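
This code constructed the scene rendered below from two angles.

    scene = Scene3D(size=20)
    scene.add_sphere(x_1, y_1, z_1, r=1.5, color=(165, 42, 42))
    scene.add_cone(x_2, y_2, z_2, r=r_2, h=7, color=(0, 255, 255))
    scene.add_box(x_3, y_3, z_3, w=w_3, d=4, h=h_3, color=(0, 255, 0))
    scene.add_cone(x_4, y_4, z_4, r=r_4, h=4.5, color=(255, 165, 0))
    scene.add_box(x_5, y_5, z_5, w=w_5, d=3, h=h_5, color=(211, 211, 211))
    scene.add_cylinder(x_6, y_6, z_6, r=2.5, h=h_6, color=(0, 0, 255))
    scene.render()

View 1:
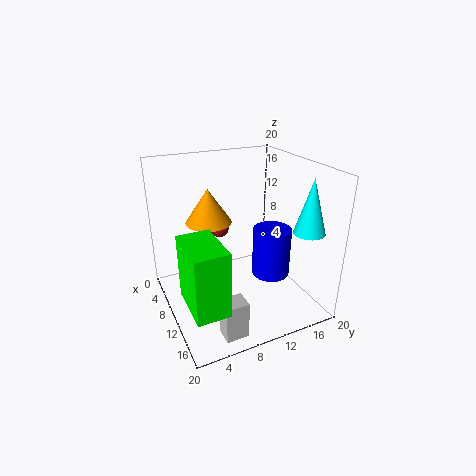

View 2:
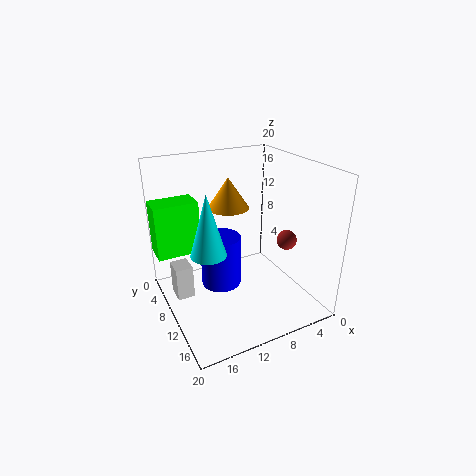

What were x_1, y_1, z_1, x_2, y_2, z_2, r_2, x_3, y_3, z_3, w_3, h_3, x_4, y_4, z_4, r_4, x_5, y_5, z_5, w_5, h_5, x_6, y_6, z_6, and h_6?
x_1 = 2, y_1 = 10.5, z_1 = 8, x_2 = 17, y_2 = 16.5, z_2 = 12.5, r_2 = 2, x_3 = 13.5, y_3 = 0.5, z_3 = 6, w_3 = 6.5, h_3 = 8, x_4 = 9.5, y_4 = 6, z_4 = 13, r_4 = 3, x_5 = 16, y_5 = 4.5, z_5 = 0.5, w_5 = 2.5, h_5 = 5, x_6 = 14, y_6 = 13, z_6 = 6, h_6 = 6.5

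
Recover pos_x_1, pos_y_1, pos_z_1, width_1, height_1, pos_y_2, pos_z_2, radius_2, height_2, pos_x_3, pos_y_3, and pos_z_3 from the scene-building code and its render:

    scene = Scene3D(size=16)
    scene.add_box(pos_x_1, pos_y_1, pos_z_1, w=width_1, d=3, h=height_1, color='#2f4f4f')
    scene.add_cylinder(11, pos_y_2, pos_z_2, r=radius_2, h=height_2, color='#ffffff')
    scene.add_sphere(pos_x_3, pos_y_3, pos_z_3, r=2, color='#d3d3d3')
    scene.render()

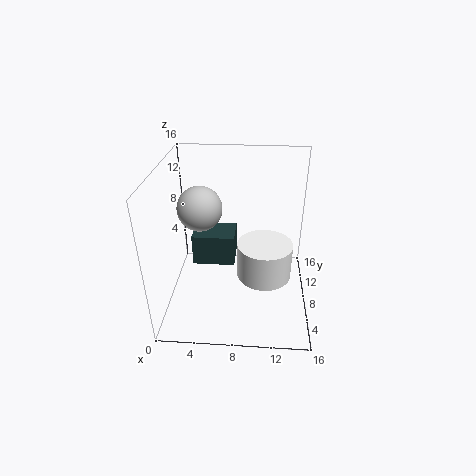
pos_x_1 = 4; pos_y_1 = 3; pos_z_1 = 8; width_1 = 4; height_1 = 3; pos_y_2 = 7; pos_z_2 = 4; radius_2 = 3; height_2 = 4; pos_x_3 = 5; pos_y_3 = 3; pos_z_3 = 14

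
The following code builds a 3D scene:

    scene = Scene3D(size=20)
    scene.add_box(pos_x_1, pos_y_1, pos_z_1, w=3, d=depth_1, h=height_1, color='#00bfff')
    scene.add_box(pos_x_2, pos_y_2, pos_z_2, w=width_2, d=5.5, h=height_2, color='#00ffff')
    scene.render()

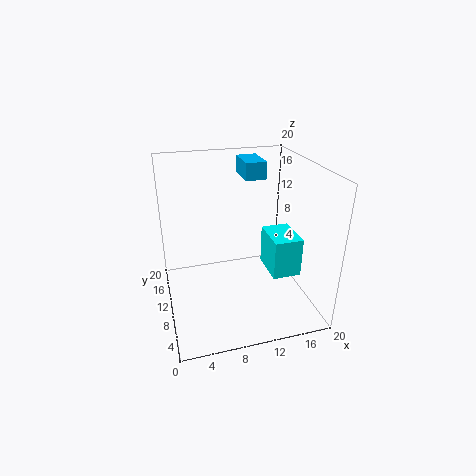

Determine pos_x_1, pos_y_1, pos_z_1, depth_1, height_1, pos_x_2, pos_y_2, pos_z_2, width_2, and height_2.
pos_x_1 = 12, pos_y_1 = 13, pos_z_1 = 17, depth_1 = 5, height_1 = 2.5, pos_x_2 = 14, pos_y_2 = 6, pos_z_2 = 5, width_2 = 4, height_2 = 5.5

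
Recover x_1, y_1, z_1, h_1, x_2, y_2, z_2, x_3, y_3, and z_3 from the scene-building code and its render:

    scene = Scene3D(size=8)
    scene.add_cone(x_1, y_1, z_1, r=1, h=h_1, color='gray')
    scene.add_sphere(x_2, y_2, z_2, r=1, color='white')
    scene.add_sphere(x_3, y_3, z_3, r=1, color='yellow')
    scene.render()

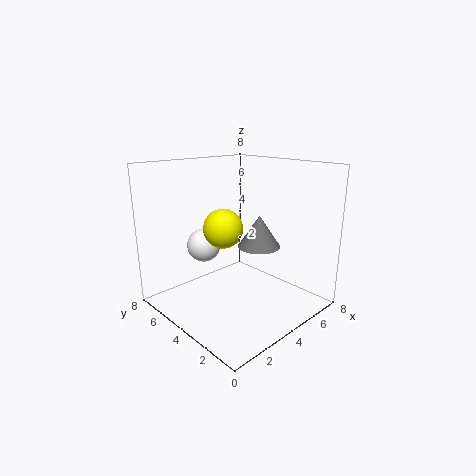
x_1 = 3
y_1 = 1.5
z_1 = 4.5
h_1 = 1.5
x_2 = 3.5
y_2 = 6.5
z_2 = 3
x_3 = 2.5
y_3 = 3.5
z_3 = 5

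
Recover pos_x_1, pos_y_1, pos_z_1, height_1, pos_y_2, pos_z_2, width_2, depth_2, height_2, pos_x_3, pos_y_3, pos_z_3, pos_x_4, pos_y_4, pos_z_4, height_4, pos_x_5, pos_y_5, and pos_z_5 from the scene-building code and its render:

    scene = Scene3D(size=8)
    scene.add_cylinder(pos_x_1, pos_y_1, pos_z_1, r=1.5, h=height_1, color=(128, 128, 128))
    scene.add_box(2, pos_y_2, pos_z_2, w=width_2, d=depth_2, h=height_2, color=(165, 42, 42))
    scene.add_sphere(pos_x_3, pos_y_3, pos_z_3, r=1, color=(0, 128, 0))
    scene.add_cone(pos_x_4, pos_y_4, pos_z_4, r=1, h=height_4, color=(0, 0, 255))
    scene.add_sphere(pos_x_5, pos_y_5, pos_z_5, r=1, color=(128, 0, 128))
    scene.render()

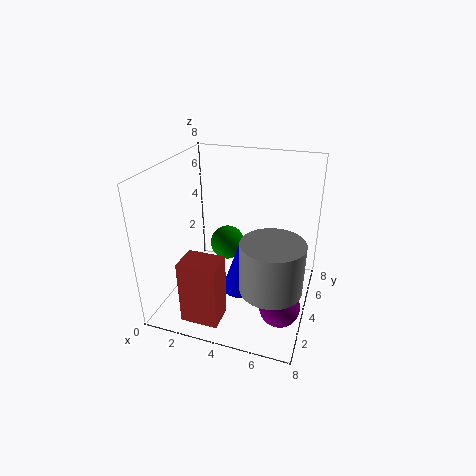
pos_x_1 = 6.5; pos_y_1 = 1.5; pos_z_1 = 3; height_1 = 2.5; pos_y_2 = 0.5; pos_z_2 = 0.5; width_2 = 2; depth_2 = 1.5; height_2 = 3.5; pos_x_3 = 3; pos_y_3 = 5; pos_z_3 = 3; pos_x_4 = 4.5; pos_y_4 = 3; pos_z_4 = 1.5; height_4 = 3; pos_x_5 = 7; pos_y_5 = 1.5; pos_z_5 = 2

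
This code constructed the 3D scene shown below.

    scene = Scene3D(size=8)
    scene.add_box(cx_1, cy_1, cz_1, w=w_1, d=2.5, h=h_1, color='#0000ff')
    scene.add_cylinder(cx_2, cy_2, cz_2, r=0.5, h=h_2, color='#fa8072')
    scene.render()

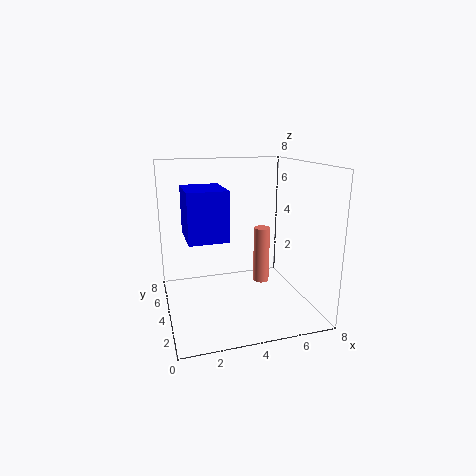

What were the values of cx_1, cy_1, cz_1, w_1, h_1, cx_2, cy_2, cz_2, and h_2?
cx_1 = 1
cy_1 = 2
cz_1 = 4.5
w_1 = 2
h_1 = 2.5
cx_2 = 6
cy_2 = 5.5
cz_2 = 0.5
h_2 = 3.5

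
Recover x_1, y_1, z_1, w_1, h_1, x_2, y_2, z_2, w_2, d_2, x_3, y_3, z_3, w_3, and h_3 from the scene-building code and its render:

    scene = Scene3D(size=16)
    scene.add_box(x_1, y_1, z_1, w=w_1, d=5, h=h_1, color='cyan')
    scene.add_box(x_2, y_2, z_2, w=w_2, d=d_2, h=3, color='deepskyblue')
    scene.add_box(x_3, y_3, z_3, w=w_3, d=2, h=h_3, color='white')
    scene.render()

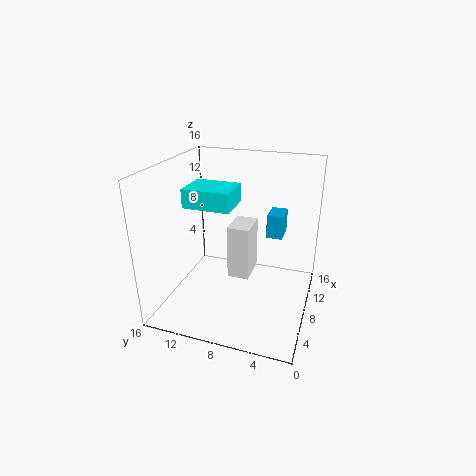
x_1 = 5; y_1 = 8; z_1 = 12; w_1 = 4; h_1 = 2; x_2 = 13; y_2 = 4; z_2 = 6; w_2 = 3; d_2 = 2; x_3 = 2; y_3 = 5; z_3 = 7; w_3 = 3; h_3 = 5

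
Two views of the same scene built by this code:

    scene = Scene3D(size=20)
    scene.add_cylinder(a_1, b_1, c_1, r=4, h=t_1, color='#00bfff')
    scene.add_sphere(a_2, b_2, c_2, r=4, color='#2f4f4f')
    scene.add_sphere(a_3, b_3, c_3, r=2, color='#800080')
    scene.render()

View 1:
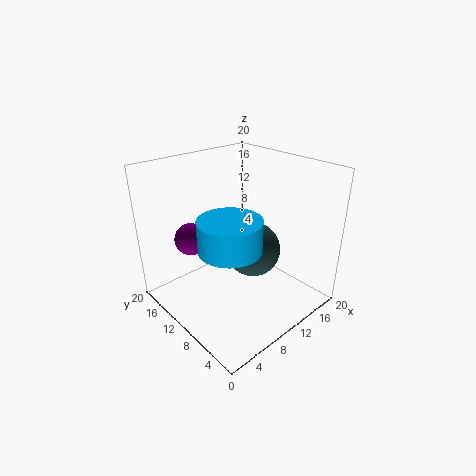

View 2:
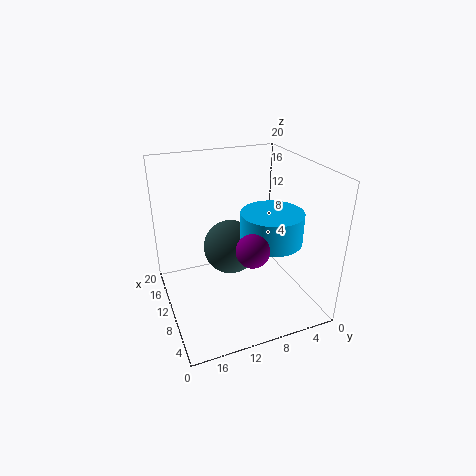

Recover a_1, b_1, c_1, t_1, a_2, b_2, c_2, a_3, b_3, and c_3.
a_1 = 6
b_1 = 7
c_1 = 11
t_1 = 4
a_2 = 13
b_2 = 10
c_2 = 7
a_3 = 3
b_3 = 11
c_3 = 12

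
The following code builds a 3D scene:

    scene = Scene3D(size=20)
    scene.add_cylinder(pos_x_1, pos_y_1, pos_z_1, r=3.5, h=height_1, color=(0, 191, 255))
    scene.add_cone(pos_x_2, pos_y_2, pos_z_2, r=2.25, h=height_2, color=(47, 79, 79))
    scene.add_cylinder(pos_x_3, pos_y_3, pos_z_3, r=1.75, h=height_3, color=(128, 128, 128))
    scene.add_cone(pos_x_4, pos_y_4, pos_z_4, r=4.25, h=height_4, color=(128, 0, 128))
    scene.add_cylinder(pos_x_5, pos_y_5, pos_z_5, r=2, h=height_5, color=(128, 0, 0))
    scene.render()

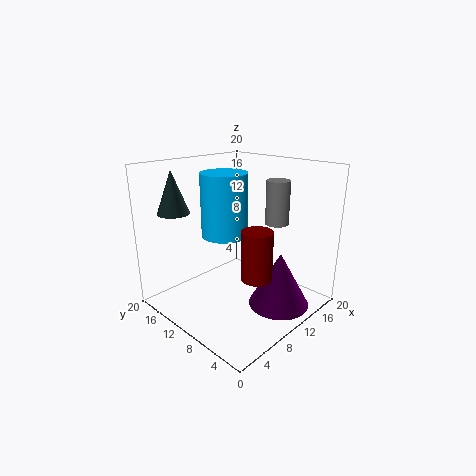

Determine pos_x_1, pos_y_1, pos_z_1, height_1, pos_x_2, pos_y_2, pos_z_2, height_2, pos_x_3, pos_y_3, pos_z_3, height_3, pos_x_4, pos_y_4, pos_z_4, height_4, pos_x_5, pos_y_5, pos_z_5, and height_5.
pos_x_1 = 11.75
pos_y_1 = 14.5
pos_z_1 = 8.75
height_1 = 9.5
pos_x_2 = 4.5
pos_y_2 = 17
pos_z_2 = 13.25
height_2 = 6
pos_x_3 = 16.75
pos_y_3 = 8.5
pos_z_3 = 10.75
height_3 = 6.5
pos_x_4 = 13
pos_y_4 = 4.75
pos_z_4 = 0.5
height_4 = 7.75
pos_x_5 = 8.25
pos_y_5 = 5
pos_z_5 = 6.25
height_5 = 6.5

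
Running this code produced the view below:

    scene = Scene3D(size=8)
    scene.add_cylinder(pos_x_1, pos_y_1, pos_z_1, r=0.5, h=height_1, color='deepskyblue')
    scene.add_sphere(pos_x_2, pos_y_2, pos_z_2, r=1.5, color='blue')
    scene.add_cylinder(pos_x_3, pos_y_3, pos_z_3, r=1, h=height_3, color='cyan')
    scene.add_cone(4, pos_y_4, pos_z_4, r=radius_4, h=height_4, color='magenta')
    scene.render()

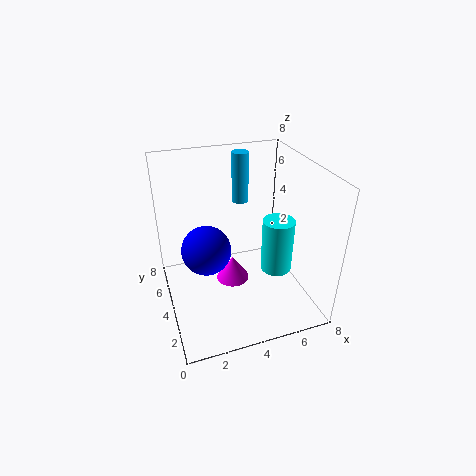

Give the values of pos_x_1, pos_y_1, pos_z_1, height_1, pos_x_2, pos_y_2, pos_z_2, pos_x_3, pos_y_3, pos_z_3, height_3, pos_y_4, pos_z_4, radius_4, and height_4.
pos_x_1 = 5, pos_y_1 = 6.5, pos_z_1 = 5, height_1 = 3, pos_x_2 = 2.5, pos_y_2 = 5.5, pos_z_2 = 2.5, pos_x_3 = 7, pos_y_3 = 5, pos_z_3 = 0.5, height_3 = 3.5, pos_y_4 = 5, pos_z_4 = 0.5, radius_4 = 1, height_4 = 1.5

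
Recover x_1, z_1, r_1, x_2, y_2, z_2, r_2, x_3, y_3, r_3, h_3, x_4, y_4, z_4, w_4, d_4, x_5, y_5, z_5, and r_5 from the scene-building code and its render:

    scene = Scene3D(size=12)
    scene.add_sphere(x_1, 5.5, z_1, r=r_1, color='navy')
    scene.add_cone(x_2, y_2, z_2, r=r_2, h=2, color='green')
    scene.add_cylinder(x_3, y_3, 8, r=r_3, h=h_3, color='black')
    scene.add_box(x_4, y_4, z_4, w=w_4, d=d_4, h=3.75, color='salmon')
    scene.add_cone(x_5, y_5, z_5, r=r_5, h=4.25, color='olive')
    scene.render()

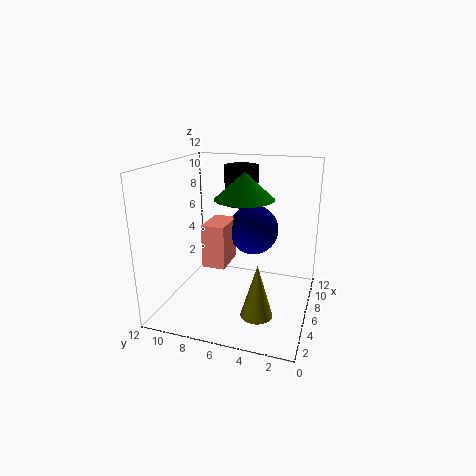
x_1 = 9; z_1 = 5.75; r_1 = 2.25; x_2 = 4.5; y_2 = 5; z_2 = 9.75; r_2 = 2.25; x_3 = 9.25; y_3 = 6.75; r_3 = 1.5; h_3 = 3.5; x_4 = 5.25; y_4 = 7; z_4 = 3.25; w_4 = 3.25; d_4 = 2; x_5 = 3; y_5 = 3.5; z_5 = 1; r_5 = 1.25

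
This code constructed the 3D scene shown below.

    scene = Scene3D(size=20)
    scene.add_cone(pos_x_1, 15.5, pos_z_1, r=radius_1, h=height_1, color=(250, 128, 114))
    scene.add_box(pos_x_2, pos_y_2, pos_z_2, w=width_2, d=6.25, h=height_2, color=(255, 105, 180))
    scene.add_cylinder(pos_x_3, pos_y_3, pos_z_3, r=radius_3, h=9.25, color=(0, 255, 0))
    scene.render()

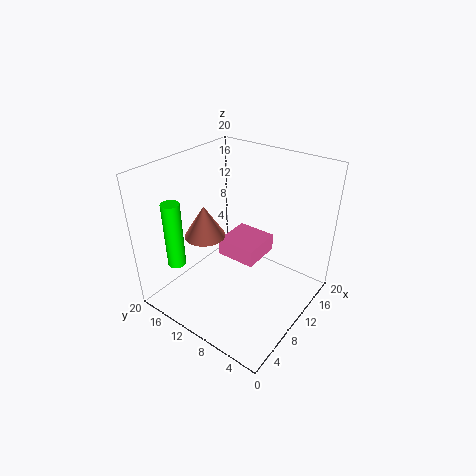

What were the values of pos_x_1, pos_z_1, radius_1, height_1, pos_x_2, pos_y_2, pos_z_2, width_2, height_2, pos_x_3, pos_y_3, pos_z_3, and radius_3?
pos_x_1 = 9.25; pos_z_1 = 8.75; radius_1 = 3; height_1 = 4.75; pos_x_2 = 12.25; pos_y_2 = 9.25; pos_z_2 = 3.75; width_2 = 6.25; height_2 = 2.75; pos_x_3 = 4; pos_y_3 = 16.25; pos_z_3 = 6.5; radius_3 = 1.25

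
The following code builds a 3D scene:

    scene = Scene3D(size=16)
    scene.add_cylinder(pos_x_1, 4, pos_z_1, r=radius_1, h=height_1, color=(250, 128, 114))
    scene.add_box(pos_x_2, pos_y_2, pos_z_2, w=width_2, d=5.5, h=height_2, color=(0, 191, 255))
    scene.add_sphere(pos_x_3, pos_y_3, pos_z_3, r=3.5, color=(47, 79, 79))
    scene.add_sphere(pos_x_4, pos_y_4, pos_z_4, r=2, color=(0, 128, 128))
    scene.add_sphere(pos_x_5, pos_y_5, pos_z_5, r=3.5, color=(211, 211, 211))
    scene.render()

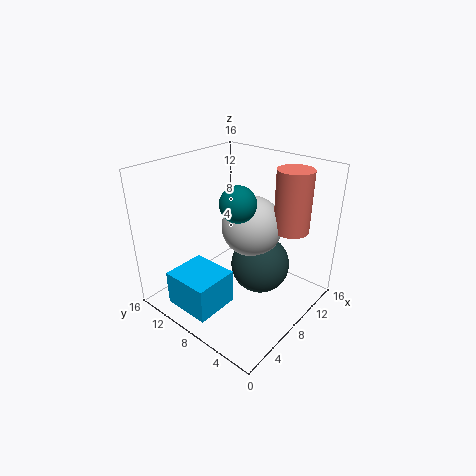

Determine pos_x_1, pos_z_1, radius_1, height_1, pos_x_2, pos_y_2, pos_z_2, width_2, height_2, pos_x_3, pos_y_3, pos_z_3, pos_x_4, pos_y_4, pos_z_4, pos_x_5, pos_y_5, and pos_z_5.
pos_x_1 = 12.5; pos_z_1 = 8.5; radius_1 = 2; height_1 = 7; pos_x_2 = 1.5; pos_y_2 = 7.5; pos_z_2 = 0.5; width_2 = 5; height_2 = 4; pos_x_3 = 11; pos_y_3 = 7; pos_z_3 = 3.5; pos_x_4 = 8; pos_y_4 = 8; pos_z_4 = 12; pos_x_5 = 10.5; pos_y_5 = 8; pos_z_5 = 8.5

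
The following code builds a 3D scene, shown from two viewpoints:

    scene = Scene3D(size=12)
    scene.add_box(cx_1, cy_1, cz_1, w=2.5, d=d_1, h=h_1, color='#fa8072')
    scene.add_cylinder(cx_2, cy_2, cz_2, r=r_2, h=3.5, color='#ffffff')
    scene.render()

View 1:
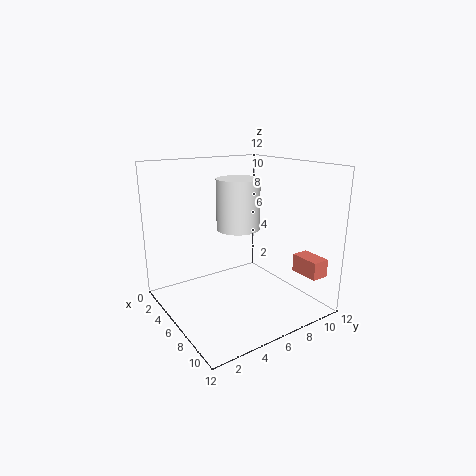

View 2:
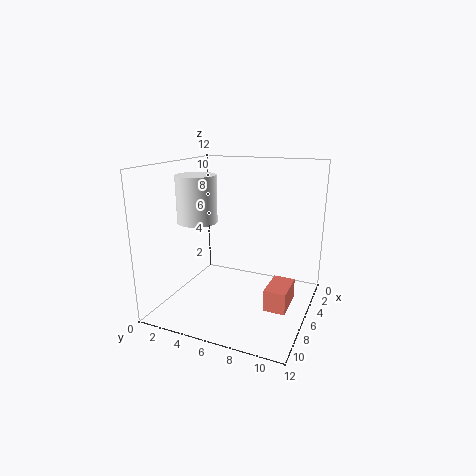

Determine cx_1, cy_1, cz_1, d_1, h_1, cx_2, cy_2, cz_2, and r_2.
cx_1 = 8.5
cy_1 = 10
cz_1 = 3
d_1 = 1.5
h_1 = 1.5
cx_2 = 9
cy_2 = 4
cz_2 = 8
r_2 = 1.5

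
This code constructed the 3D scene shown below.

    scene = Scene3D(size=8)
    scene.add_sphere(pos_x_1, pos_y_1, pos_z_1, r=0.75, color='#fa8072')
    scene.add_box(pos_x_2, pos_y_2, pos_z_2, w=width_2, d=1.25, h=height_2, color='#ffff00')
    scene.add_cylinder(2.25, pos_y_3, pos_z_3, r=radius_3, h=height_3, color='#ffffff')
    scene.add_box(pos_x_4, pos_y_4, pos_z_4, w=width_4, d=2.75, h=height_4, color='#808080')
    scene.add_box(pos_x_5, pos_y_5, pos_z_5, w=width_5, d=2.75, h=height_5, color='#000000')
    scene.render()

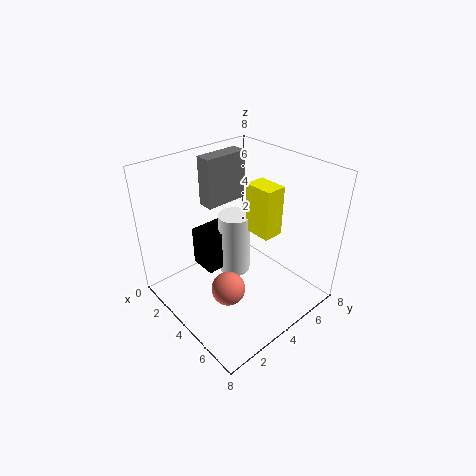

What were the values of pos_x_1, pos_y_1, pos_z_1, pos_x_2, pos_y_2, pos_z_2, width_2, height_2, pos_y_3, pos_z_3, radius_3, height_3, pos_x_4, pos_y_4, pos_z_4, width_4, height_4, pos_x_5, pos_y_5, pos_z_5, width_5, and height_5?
pos_x_1 = 6.75
pos_y_1 = 1
pos_z_1 = 4
pos_x_2 = 3
pos_y_2 = 5.5
pos_z_2 = 3.5
width_2 = 1.75
height_2 = 3
pos_y_3 = 5.25
pos_z_3 = 0.25
radius_3 = 1
height_3 = 4
pos_x_4 = 0.5
pos_y_4 = 4
pos_z_4 = 4.75
width_4 = 1
height_4 = 3
pos_x_5 = 0.5
pos_y_5 = 3.25
pos_z_5 = 0.75
width_5 = 1.75
height_5 = 2.5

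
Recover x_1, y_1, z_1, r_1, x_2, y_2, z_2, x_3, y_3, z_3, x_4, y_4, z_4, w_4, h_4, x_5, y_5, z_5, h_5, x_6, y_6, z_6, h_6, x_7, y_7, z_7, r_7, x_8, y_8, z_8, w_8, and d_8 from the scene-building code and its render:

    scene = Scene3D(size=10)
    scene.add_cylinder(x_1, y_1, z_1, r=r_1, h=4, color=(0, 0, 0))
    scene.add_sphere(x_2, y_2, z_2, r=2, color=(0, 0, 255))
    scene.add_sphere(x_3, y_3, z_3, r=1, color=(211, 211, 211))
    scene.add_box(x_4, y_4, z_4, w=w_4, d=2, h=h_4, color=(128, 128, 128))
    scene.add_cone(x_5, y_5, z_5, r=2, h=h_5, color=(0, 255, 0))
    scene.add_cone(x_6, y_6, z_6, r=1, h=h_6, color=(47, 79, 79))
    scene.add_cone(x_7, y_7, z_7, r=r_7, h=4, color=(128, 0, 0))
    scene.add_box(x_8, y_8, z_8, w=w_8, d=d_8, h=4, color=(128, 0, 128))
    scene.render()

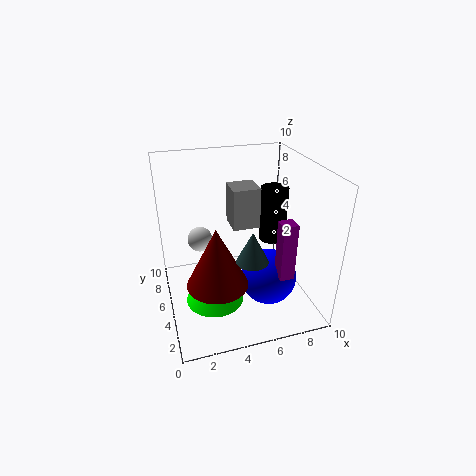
x_1 = 8, y_1 = 6, z_1 = 4, r_1 = 1, x_2 = 7, y_2 = 4, z_2 = 2, x_3 = 3, y_3 = 9, z_3 = 3, x_4 = 5, y_4 = 6, z_4 = 5, w_4 = 2, h_4 = 3, x_5 = 3, y_5 = 4, z_5 = 1, h_5 = 2, x_6 = 5, y_6 = 2, z_6 = 5, h_6 = 2, x_7 = 3, y_7 = 3, z_7 = 3, r_7 = 2, x_8 = 7, y_8 = 2, z_8 = 3, w_8 = 1, d_8 = 1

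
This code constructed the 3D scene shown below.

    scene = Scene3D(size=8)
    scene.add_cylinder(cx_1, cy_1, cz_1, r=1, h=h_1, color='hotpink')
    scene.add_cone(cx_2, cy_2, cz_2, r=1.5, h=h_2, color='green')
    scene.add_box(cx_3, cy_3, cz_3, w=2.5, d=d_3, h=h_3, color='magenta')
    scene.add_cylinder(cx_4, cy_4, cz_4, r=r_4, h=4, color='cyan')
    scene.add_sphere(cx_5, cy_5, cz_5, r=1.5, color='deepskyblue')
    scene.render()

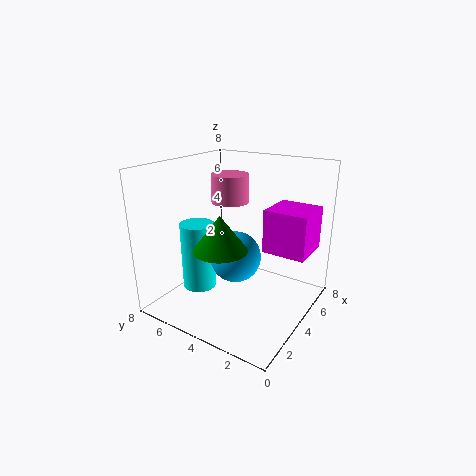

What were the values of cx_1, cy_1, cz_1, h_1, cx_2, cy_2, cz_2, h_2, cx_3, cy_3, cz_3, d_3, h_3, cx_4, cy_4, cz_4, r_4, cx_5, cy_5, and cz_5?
cx_1 = 4
cy_1 = 4.5
cz_1 = 6
h_1 = 1.5
cx_2 = 3
cy_2 = 4.5
cz_2 = 3.5
h_2 = 2
cx_3 = 5
cy_3 = 0.5
cz_3 = 3
d_3 = 2.5
h_3 = 2.5
cx_4 = 3.5
cy_4 = 6.5
cz_4 = 0.5
r_4 = 1
cx_5 = 4.5
cy_5 = 4.5
cz_5 = 2.5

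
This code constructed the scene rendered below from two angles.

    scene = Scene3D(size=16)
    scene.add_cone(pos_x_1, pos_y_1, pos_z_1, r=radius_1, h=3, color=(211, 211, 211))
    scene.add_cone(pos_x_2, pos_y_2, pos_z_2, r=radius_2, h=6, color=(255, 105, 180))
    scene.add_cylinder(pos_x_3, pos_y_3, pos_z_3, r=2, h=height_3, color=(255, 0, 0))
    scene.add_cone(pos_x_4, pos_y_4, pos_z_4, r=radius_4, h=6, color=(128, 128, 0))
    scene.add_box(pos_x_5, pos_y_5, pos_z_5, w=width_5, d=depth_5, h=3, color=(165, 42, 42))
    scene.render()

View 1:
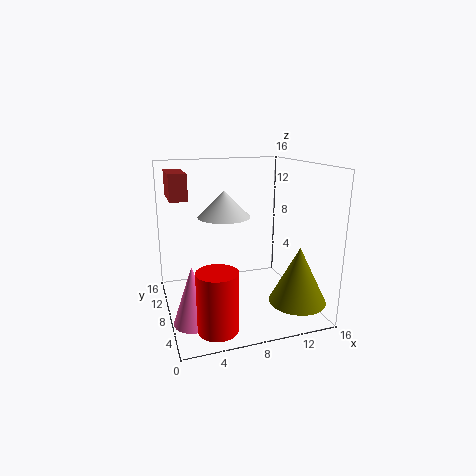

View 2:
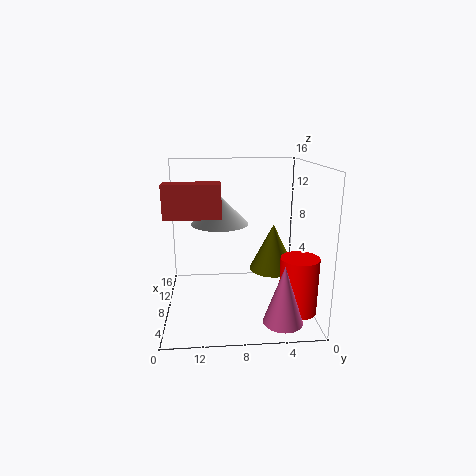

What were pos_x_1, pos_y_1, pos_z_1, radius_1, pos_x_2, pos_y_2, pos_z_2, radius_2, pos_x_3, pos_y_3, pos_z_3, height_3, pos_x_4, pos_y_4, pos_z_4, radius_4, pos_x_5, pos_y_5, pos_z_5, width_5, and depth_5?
pos_x_1 = 7; pos_y_1 = 10; pos_z_1 = 10; radius_1 = 3; pos_x_2 = 2; pos_y_2 = 4; pos_z_2 = 1; radius_2 = 2; pos_x_3 = 4; pos_y_3 = 2; pos_z_3 = 1; height_3 = 6; pos_x_4 = 13; pos_y_4 = 3; pos_z_4 = 2; radius_4 = 3; pos_x_5 = 1; pos_y_5 = 10; pos_z_5 = 12; width_5 = 2; depth_5 = 5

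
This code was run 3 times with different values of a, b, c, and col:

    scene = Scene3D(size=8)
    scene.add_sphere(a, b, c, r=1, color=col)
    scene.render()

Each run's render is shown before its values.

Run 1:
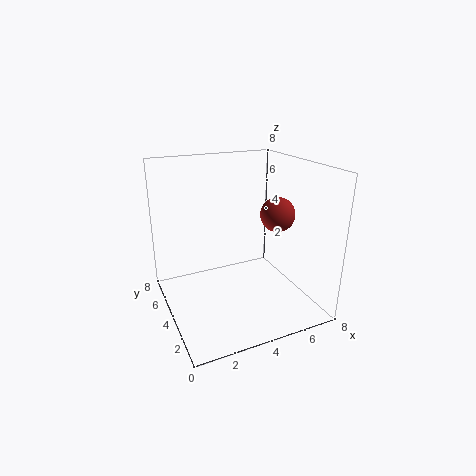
a = 6.5, b = 4, c = 5, col = 'brown'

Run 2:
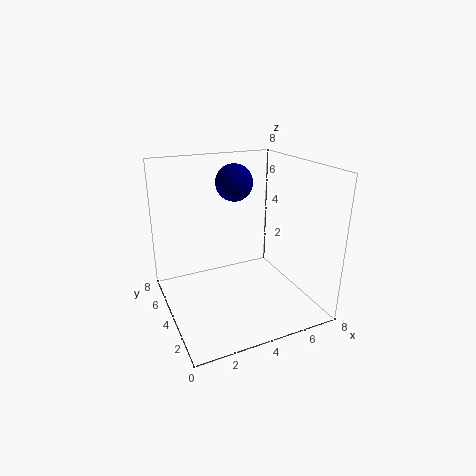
a = 4, b = 4.5, c = 7, col = 'navy'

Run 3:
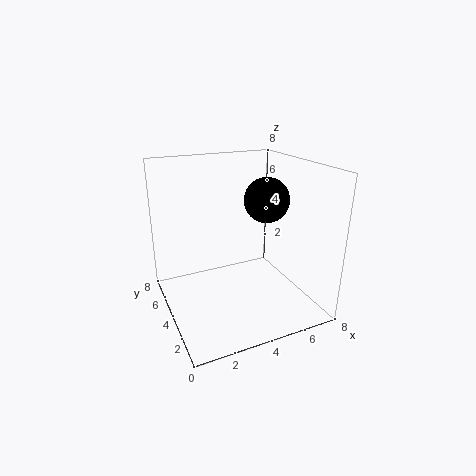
a = 4, b = 1, c = 7, col = 'black'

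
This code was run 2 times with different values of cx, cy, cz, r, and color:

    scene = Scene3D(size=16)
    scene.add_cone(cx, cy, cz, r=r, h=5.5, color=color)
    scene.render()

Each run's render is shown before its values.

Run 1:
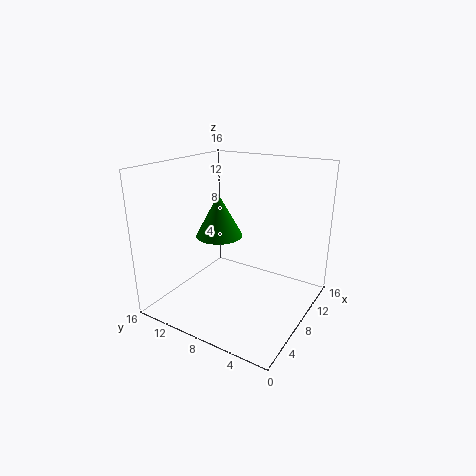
cx = 11.5; cy = 13; cz = 6; r = 3; color = 'green'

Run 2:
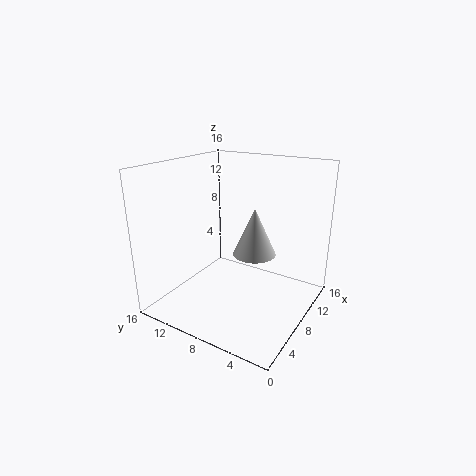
cx = 10; cy = 7; cz = 5.5; r = 2.5; color = 'lightgray'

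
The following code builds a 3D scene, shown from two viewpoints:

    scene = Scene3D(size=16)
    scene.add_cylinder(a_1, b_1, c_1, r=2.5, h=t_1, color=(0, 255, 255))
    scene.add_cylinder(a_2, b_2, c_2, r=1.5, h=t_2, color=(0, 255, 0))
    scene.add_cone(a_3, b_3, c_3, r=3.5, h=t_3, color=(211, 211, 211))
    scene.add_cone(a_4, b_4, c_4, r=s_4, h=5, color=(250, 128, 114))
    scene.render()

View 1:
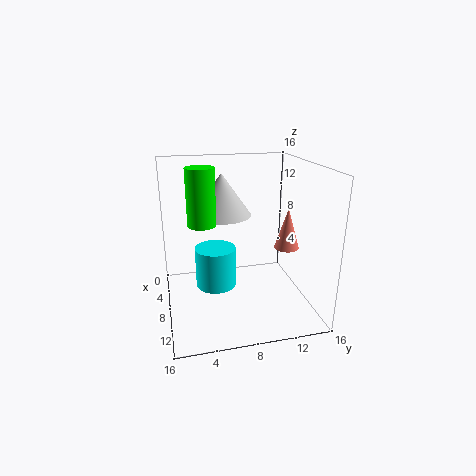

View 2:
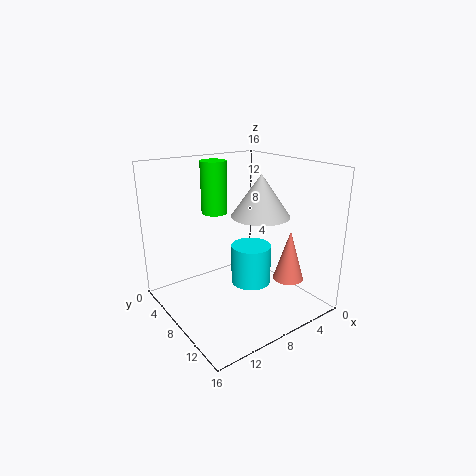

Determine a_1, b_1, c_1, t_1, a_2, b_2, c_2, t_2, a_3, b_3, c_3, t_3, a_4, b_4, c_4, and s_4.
a_1 = 4.5
b_1 = 6
c_1 = 0.5
t_1 = 5
a_2 = 8.5
b_2 = 4
c_2 = 10
t_2 = 6
a_3 = 4
b_3 = 7
c_3 = 9.5
t_3 = 5
a_4 = 6.5
b_4 = 14.5
c_4 = 5.5
s_4 = 1.5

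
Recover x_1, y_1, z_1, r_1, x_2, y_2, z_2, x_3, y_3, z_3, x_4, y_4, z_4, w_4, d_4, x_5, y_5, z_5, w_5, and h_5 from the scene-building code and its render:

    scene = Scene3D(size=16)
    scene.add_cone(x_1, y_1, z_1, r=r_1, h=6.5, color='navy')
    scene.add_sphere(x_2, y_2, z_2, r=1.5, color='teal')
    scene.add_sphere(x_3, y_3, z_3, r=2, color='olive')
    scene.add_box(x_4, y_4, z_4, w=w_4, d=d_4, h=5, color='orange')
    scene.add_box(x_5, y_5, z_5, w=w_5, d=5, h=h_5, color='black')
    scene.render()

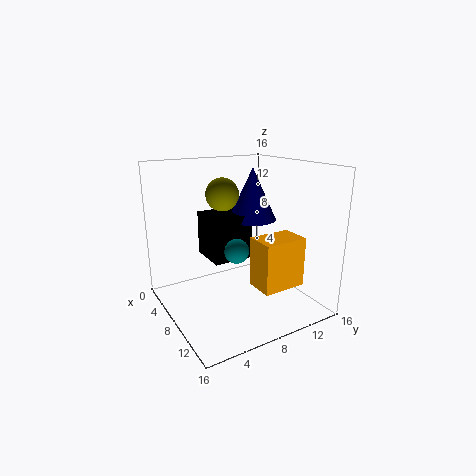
x_1 = 4
y_1 = 12.5
z_1 = 8.5
r_1 = 3
x_2 = 6
y_2 = 9
z_2 = 5.5
x_3 = 3.5
y_3 = 8.5
z_3 = 12
x_4 = 12
y_4 = 7
z_4 = 4.5
w_4 = 3
d_4 = 4.5
x_5 = 0.5
y_5 = 6.5
z_5 = 4
w_5 = 5
h_5 = 5.5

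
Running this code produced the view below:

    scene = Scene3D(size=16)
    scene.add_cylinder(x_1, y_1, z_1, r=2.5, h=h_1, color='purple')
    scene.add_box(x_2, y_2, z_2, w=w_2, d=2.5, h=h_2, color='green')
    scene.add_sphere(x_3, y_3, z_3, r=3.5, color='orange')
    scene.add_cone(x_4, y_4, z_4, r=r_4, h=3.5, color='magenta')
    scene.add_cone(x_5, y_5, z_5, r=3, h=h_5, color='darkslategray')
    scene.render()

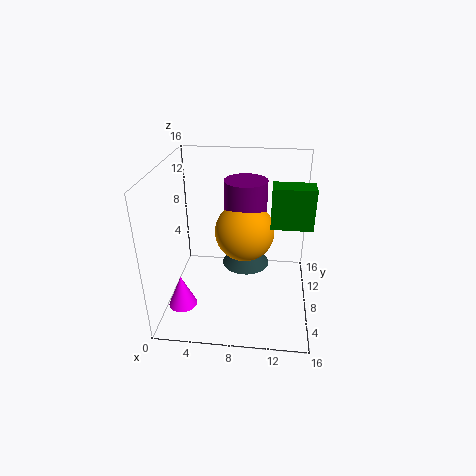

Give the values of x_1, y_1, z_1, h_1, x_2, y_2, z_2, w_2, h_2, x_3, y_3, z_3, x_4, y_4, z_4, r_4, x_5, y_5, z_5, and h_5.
x_1 = 8.5
y_1 = 11.5
z_1 = 6.5
h_1 = 7
x_2 = 11.5
y_2 = 7.5
z_2 = 9.5
w_2 = 4.5
h_2 = 4.5
x_3 = 8.5
y_3 = 10.5
z_3 = 7.5
x_4 = 2.5
y_4 = 3.5
z_4 = 2
r_4 = 1.5
x_5 = 8.5
y_5 = 12.5
z_5 = 2
h_5 = 3.5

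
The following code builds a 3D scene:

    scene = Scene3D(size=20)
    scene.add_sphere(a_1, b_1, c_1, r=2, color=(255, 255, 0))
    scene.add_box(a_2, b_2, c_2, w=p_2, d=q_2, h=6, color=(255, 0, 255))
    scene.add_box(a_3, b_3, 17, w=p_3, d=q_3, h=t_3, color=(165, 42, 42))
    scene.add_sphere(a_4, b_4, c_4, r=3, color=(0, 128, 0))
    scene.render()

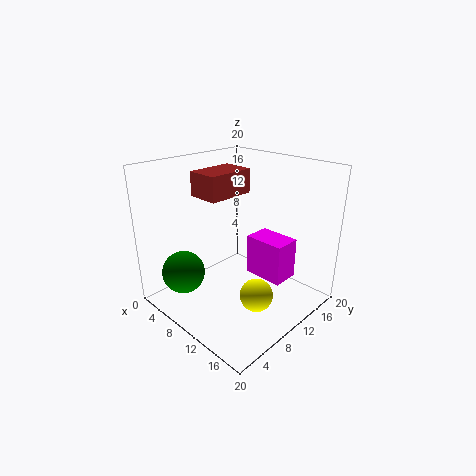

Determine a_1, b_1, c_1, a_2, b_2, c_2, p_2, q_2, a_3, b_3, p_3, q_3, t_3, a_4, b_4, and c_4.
a_1 = 17; b_1 = 6; c_1 = 6; a_2 = 9; b_2 = 13; c_2 = 3; p_2 = 6; q_2 = 4; a_3 = 8; b_3 = 4; p_3 = 4; q_3 = 6; t_3 = 3; a_4 = 5; b_4 = 4; c_4 = 5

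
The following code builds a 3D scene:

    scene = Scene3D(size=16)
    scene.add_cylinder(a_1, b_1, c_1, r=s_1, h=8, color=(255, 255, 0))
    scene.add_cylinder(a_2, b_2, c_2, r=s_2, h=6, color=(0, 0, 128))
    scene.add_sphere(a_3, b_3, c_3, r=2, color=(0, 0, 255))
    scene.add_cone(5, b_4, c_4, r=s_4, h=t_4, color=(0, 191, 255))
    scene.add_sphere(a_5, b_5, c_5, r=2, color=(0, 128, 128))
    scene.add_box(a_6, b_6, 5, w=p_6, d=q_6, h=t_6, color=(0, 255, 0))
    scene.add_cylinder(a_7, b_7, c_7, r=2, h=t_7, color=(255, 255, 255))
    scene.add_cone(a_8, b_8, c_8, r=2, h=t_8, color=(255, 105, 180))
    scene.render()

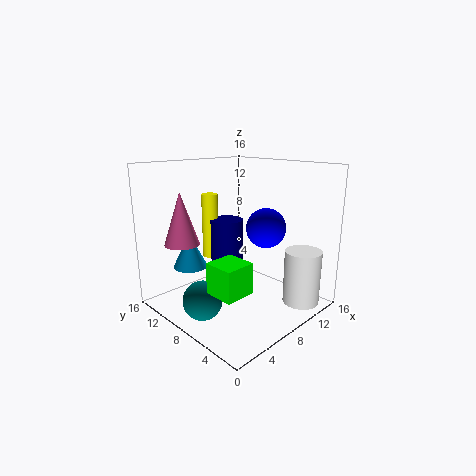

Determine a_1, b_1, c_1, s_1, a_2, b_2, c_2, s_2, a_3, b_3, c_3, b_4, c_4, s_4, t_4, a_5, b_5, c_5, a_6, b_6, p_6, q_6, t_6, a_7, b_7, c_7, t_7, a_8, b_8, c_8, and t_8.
a_1 = 9
b_1 = 14
c_1 = 4
s_1 = 1
a_2 = 10
b_2 = 12
c_2 = 3
s_2 = 2
a_3 = 8
b_3 = 4
c_3 = 10
b_4 = 13
c_4 = 4
s_4 = 2
t_4 = 4
a_5 = 2
b_5 = 7
c_5 = 3
a_6 = 1
b_6 = 2
p_6 = 3
q_6 = 3
t_6 = 3
a_7 = 12
b_7 = 2
c_7 = 1
t_7 = 6
a_8 = 4
b_8 = 13
c_8 = 7
t_8 = 6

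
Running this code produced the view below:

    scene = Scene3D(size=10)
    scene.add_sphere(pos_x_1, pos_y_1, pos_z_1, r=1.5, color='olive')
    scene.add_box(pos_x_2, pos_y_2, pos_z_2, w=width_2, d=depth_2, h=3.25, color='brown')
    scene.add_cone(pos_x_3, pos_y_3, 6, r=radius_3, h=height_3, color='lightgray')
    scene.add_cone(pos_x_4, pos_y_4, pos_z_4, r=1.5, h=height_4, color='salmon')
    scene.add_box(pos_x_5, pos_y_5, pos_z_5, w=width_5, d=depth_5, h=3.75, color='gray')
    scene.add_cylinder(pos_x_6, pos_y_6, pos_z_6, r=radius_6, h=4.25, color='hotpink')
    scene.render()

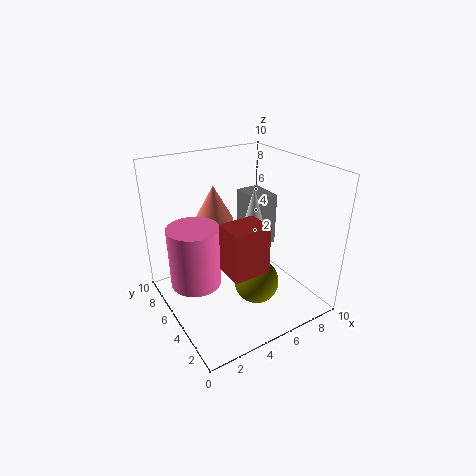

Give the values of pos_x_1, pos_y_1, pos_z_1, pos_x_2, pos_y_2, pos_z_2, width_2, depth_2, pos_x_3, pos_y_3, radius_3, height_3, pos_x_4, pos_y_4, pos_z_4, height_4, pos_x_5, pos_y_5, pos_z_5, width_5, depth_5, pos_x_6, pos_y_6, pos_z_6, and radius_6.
pos_x_1 = 5.25; pos_y_1 = 3; pos_z_1 = 2.5; pos_x_2 = 3; pos_y_2 = 2; pos_z_2 = 3.75; width_2 = 2.5; depth_2 = 2; pos_x_3 = 5.75; pos_y_3 = 4.25; radius_3 = 0.75; height_3 = 2.75; pos_x_4 = 5; pos_y_4 = 8.5; pos_z_4 = 5; height_4 = 2.75; pos_x_5 = 6.5; pos_y_5 = 5; pos_z_5 = 3.75; width_5 = 1.75; depth_5 = 2.5; pos_x_6 = 2; pos_y_6 = 5.75; pos_z_6 = 2; radius_6 = 1.75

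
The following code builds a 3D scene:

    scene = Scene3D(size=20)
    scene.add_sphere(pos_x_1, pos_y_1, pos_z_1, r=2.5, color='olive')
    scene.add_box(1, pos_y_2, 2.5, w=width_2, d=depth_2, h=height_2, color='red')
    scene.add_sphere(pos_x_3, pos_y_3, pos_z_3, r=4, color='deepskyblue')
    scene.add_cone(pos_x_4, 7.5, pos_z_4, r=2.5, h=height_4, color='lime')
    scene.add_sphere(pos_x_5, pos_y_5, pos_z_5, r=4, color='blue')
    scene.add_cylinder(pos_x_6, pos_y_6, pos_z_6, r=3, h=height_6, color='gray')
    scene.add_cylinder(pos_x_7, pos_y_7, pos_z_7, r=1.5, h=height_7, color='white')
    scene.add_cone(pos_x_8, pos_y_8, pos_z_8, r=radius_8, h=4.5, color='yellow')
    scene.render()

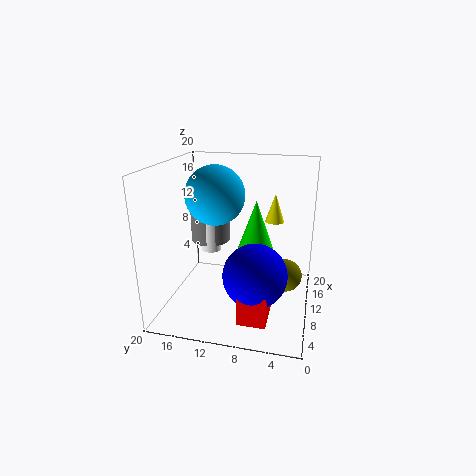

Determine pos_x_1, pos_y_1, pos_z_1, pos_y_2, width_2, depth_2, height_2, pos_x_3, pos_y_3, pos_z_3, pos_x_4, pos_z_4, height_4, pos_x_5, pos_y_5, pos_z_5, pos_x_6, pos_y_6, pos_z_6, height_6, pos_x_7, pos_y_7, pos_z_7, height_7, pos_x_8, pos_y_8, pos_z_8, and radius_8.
pos_x_1 = 14.5, pos_y_1 = 3.5, pos_z_1 = 2.5, pos_y_2 = 4.5, width_2 = 4.5, depth_2 = 3.5, height_2 = 4, pos_x_3 = 9.5, pos_y_3 = 13, pos_z_3 = 16, pos_x_4 = 10, pos_z_4 = 8.5, height_4 = 7, pos_x_5 = 4.5, pos_y_5 = 6.5, pos_z_5 = 7.5, pos_x_6 = 14.5, pos_y_6 = 15.5, pos_z_6 = 7.5, height_6 = 5, pos_x_7 = 13, pos_y_7 = 15, pos_z_7 = 6.5, height_7 = 5.5, pos_x_8 = 18, pos_y_8 = 6, pos_z_8 = 10, radius_8 = 1.5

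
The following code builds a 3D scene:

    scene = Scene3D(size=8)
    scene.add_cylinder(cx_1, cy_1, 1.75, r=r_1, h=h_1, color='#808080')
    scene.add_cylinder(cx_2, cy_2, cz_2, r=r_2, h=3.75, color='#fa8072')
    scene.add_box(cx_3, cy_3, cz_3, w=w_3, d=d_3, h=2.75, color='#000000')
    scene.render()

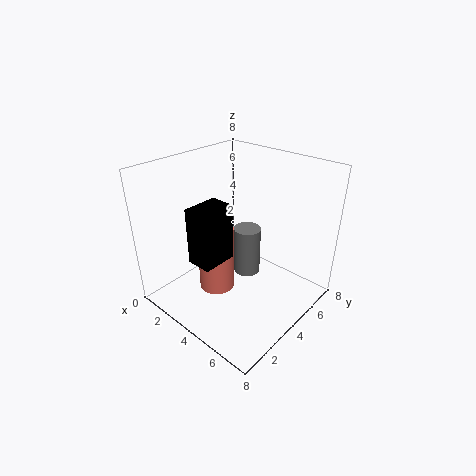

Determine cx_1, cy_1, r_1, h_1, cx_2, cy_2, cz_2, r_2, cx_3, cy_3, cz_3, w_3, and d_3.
cx_1 = 4.25
cy_1 = 4.5
r_1 = 0.75
h_1 = 2.75
cx_2 = 3.25
cy_2 = 3
cz_2 = 1
r_2 = 1
cx_3 = 4
cy_3 = 0.5
cz_3 = 4.25
w_3 = 1.25
d_3 = 1.75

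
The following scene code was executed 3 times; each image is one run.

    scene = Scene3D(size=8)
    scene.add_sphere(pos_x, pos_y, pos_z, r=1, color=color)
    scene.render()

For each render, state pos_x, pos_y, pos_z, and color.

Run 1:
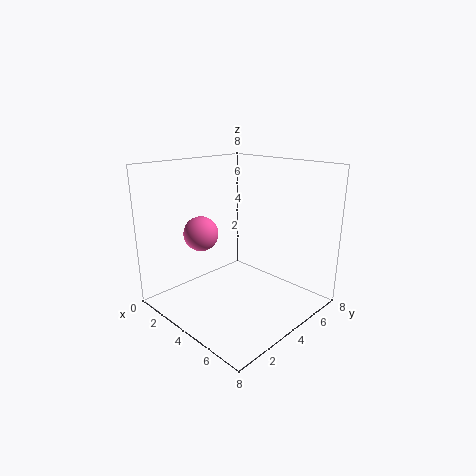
pos_x = 2; pos_y = 3; pos_z = 4; color = 'hotpink'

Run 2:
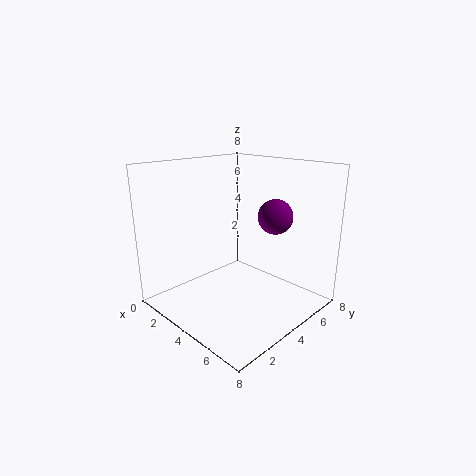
pos_x = 5; pos_y = 6; pos_z = 5; color = 'purple'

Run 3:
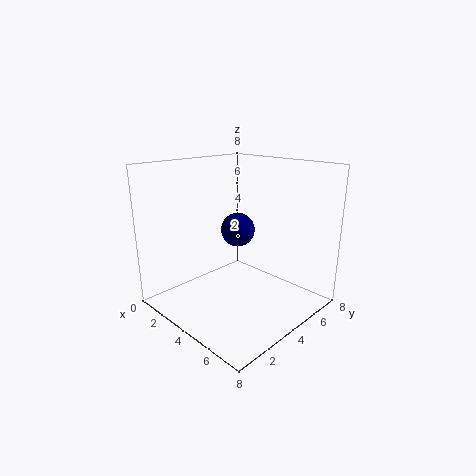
pos_x = 3; pos_y = 5; pos_z = 4; color = 'navy'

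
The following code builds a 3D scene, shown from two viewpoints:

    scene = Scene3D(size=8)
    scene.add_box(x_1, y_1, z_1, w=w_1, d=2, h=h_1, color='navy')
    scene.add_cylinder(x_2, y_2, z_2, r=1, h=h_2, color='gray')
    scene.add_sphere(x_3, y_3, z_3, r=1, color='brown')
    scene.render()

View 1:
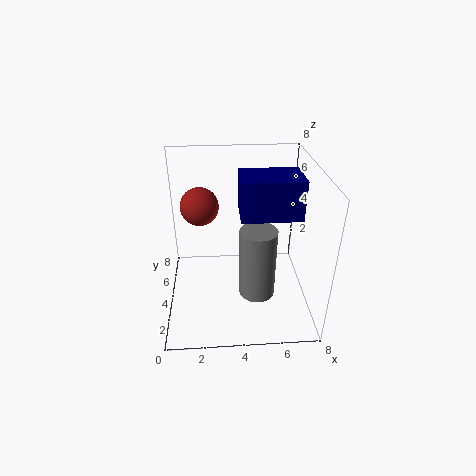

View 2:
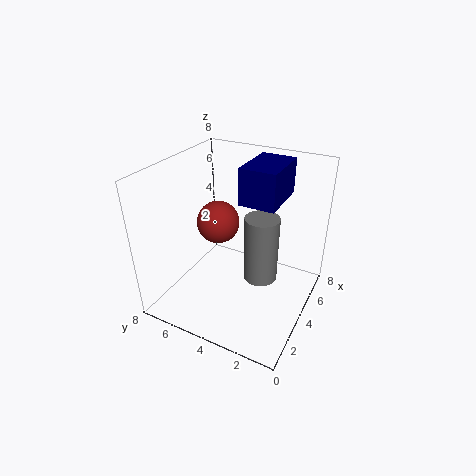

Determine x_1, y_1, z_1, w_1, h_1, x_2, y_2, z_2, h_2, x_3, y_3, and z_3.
x_1 = 4
y_1 = 2
z_1 = 6
w_1 = 3
h_1 = 2
x_2 = 5
y_2 = 3
z_2 = 1
h_2 = 4
x_3 = 2
y_3 = 4
z_3 = 6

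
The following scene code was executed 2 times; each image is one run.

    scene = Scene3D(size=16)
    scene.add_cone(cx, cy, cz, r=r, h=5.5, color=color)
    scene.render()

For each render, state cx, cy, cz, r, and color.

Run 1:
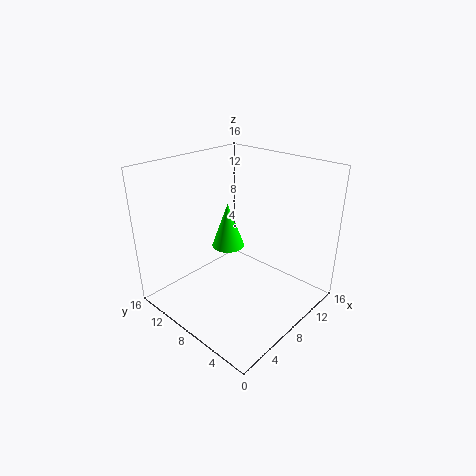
cx = 10
cy = 11.5
cz = 5
r = 2
color = 'lime'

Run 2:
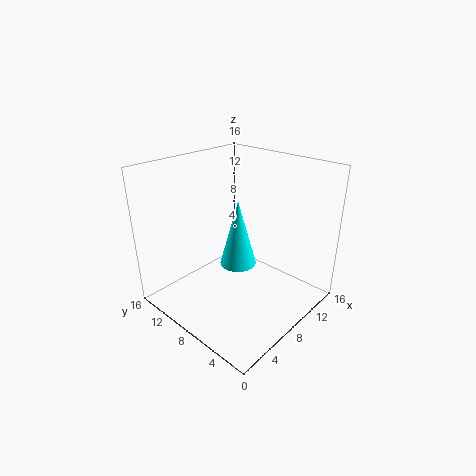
cx = 2
cy = 2.5
cz = 10
r = 1.5
color = 'cyan'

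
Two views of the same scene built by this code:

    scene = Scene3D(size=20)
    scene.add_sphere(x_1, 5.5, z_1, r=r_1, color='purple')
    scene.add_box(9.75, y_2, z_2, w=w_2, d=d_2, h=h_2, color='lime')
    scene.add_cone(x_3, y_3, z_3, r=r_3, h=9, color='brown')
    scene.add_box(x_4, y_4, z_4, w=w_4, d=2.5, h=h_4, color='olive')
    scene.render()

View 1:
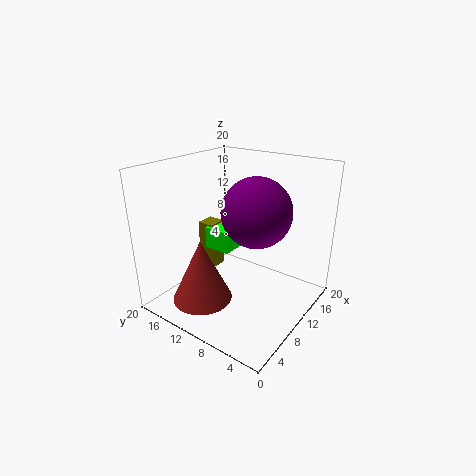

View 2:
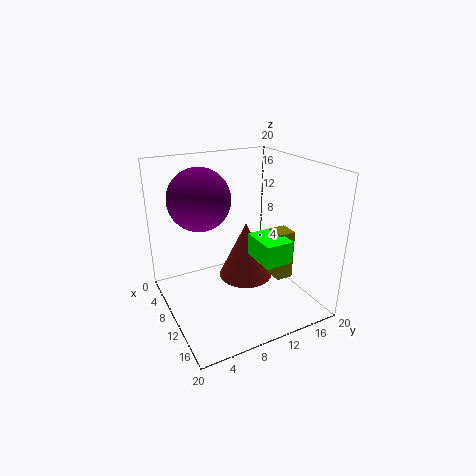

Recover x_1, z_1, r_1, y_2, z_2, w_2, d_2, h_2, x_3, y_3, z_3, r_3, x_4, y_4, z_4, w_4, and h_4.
x_1 = 7.5, z_1 = 15.5, r_1 = 4.25, y_2 = 11.75, z_2 = 7, w_2 = 5.25, d_2 = 4, h_2 = 3.25, x_3 = 6, y_3 = 13.5, z_3 = 1, r_3 = 4.25, x_4 = 10.25, y_4 = 15, z_4 = 3.25, w_4 = 2.75, h_4 = 7.25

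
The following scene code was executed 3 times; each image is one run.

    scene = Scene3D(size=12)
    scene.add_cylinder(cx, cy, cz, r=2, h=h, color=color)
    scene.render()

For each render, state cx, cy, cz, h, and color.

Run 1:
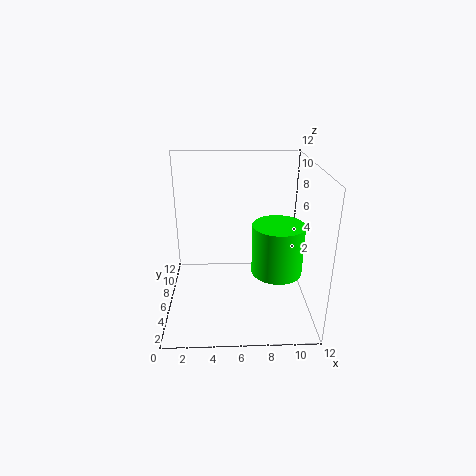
cx = 9
cy = 4
cz = 4
h = 4
color = 'lime'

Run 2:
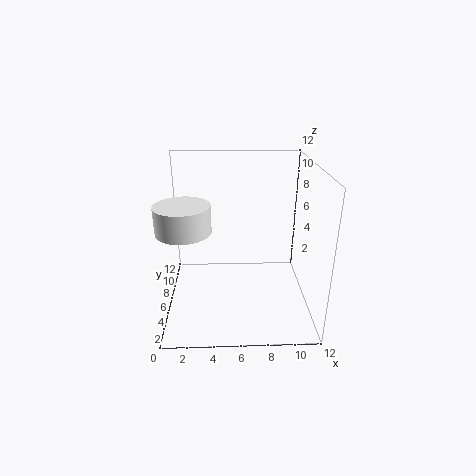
cx = 2
cy = 3
cz = 8
h = 2
color = 'white'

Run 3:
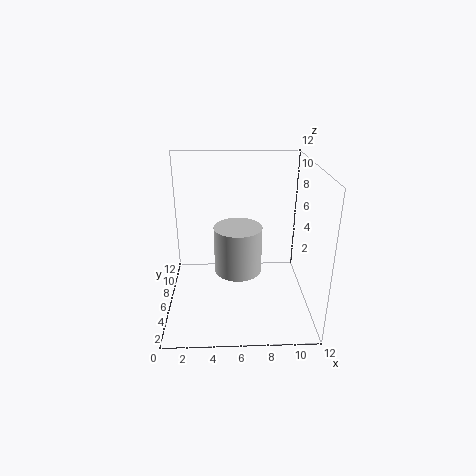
cx = 6
cy = 6
cz = 3
h = 4
color = 'lightgray'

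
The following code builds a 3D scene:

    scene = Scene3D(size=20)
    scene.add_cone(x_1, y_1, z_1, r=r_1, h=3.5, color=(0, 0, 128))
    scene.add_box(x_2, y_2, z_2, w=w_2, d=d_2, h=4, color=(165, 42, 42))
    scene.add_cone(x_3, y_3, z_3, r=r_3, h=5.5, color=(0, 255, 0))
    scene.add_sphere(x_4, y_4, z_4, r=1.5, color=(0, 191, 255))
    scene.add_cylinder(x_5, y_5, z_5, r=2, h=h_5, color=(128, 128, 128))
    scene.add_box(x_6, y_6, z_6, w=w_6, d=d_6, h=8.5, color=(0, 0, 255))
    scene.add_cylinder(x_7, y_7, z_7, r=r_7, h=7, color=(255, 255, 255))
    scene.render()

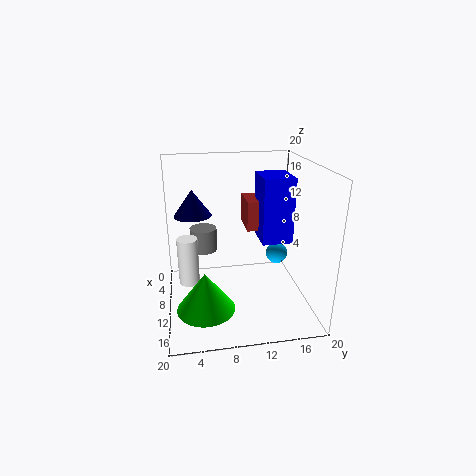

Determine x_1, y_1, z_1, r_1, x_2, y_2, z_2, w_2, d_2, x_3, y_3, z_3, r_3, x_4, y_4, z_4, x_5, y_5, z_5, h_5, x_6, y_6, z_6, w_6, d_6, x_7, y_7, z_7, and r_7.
x_1 = 9.5; y_1 = 4; z_1 = 13.5; r_1 = 2.5; x_2 = 7; y_2 = 11; z_2 = 11.5; w_2 = 4.5; d_2 = 3.5; x_3 = 13; y_3 = 5; z_3 = 1; r_3 = 4; x_4 = 10.5; y_4 = 15.5; z_4 = 7.5; x_5 = 5.5; y_5 = 5.5; z_5 = 6.5; h_5 = 3.5; x_6 = 9; y_6 = 12.5; z_6 = 10.5; w_6 = 5; d_6 = 4; x_7 = 8; y_7 = 3; z_7 = 2.5; r_7 = 1.5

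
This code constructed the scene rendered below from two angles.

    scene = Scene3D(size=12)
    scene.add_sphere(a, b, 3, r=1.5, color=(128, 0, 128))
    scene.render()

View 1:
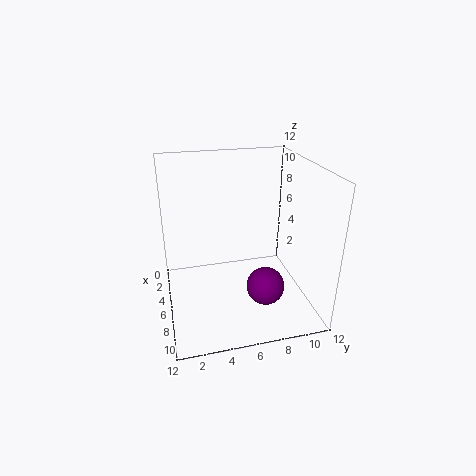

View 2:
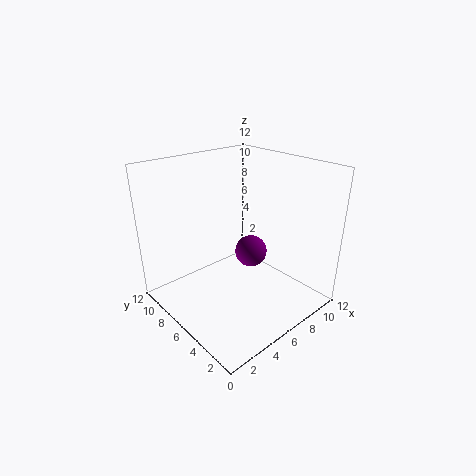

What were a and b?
a = 9; b = 7.5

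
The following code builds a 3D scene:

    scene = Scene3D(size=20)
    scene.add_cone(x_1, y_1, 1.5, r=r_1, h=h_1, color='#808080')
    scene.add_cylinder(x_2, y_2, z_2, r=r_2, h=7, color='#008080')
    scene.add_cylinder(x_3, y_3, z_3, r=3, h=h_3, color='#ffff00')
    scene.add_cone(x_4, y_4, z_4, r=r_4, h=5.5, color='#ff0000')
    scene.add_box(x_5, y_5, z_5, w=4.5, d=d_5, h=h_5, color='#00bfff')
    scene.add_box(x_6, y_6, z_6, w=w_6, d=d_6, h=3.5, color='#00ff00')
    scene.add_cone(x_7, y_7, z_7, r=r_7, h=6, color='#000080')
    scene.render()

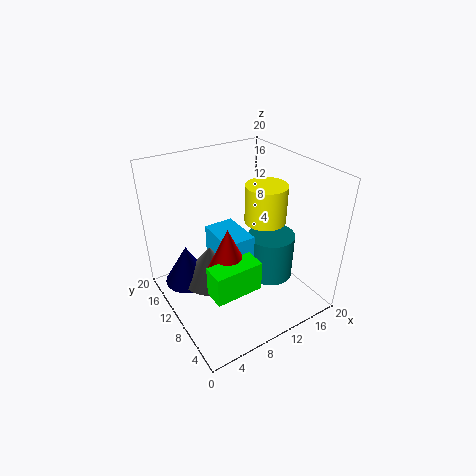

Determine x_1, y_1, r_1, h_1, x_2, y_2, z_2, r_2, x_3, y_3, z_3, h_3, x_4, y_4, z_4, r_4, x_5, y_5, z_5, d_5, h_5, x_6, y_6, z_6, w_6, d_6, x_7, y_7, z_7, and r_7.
x_1 = 7.5; y_1 = 14; r_1 = 4.5; h_1 = 5.5; x_2 = 16; y_2 = 10; z_2 = 1.5; r_2 = 3.5; x_3 = 15; y_3 = 10.5; z_3 = 11; h_3 = 5.5; x_4 = 4.5; y_4 = 3.5; z_4 = 11; r_4 = 2.5; x_5 = 8; y_5 = 9.5; z_5 = 5; d_5 = 6.5; h_5 = 4.5; x_6 = 1.5; y_6 = 0.5; z_6 = 9.5; w_6 = 5.5; d_6 = 2.5; x_7 = 4.5; y_7 = 16; z_7 = 1; r_7 = 3.5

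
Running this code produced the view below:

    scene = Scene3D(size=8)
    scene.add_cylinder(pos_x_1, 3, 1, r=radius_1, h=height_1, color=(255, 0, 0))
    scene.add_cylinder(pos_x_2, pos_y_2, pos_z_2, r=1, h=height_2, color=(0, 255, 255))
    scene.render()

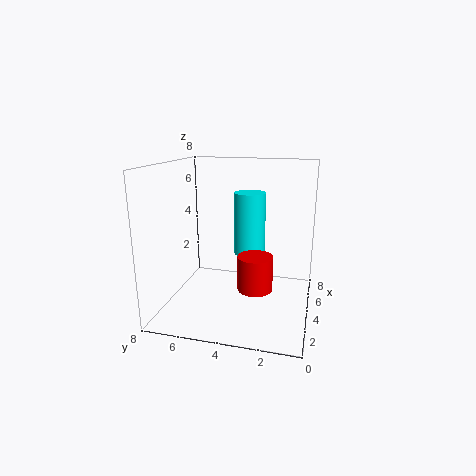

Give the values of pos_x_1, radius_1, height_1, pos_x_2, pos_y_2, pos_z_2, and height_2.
pos_x_1 = 4
radius_1 = 1
height_1 = 2
pos_x_2 = 7
pos_y_2 = 4
pos_z_2 = 2
height_2 = 4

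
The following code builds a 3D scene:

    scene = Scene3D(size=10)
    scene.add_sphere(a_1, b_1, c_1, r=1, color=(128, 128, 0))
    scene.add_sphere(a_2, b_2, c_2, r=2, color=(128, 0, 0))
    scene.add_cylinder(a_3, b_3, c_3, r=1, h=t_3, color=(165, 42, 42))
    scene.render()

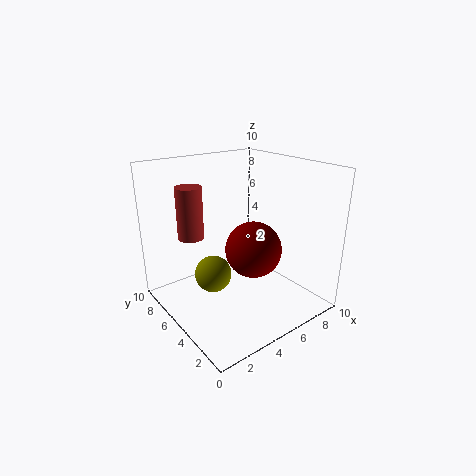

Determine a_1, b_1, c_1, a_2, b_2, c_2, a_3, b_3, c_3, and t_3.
a_1 = 1, b_1 = 2, c_1 = 5, a_2 = 6, b_2 = 4.5, c_2 = 4, a_3 = 3.5, b_3 = 9, c_3 = 4, t_3 = 4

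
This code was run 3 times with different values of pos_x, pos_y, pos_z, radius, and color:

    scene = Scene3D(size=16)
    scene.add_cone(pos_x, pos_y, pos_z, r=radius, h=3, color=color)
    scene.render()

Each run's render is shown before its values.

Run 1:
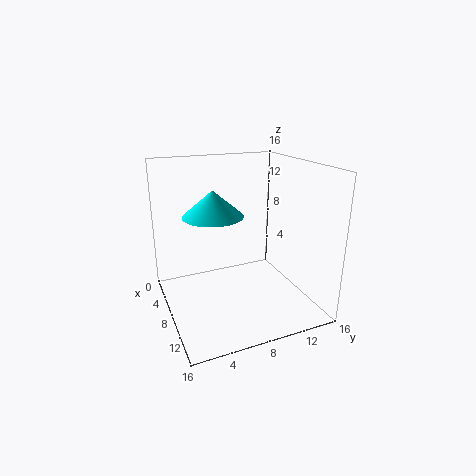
pos_x = 5.5; pos_y = 6; pos_z = 10; radius = 3.5; color = 'cyan'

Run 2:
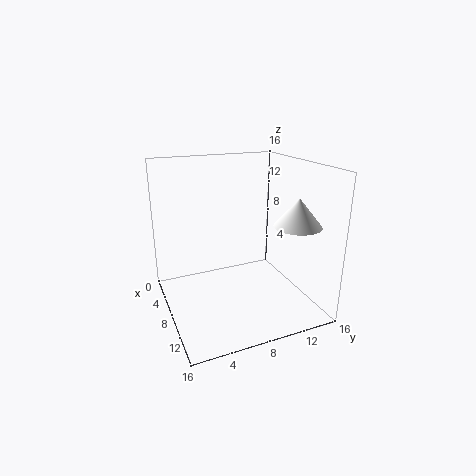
pos_x = 12; pos_y = 13; pos_z = 10; radius = 2.5; color = 'white'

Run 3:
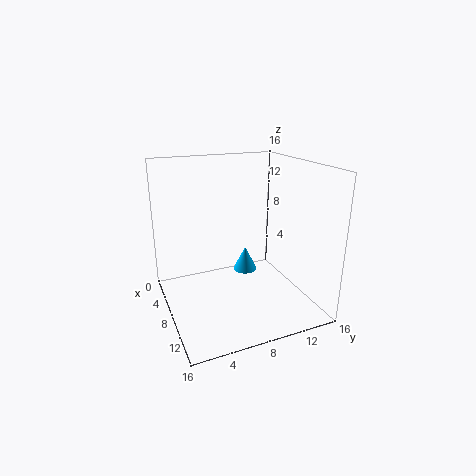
pos_x = 4.5; pos_y = 10.5; pos_z = 2; radius = 1.5; color = 'deepskyblue'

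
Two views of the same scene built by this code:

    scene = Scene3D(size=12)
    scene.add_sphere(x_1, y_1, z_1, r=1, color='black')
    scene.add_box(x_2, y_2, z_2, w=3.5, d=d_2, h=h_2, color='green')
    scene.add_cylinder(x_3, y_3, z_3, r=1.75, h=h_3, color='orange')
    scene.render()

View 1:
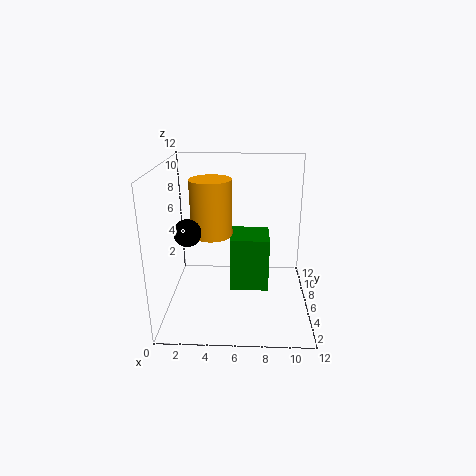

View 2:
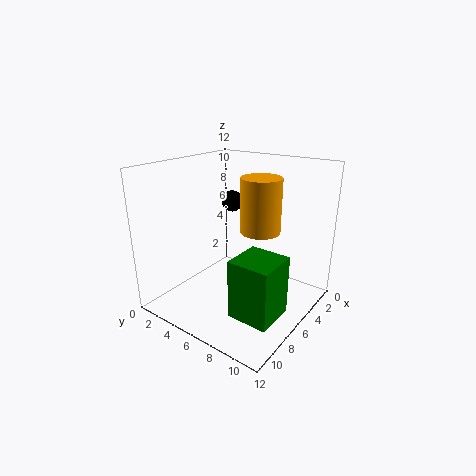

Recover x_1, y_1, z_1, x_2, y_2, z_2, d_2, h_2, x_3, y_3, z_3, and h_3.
x_1 = 2.5; y_1 = 2.75; z_1 = 7.75; x_2 = 5.25; y_2 = 7; z_2 = 0.25; d_2 = 3.5; h_2 = 5; x_3 = 3.75; y_3 = 6.75; z_3 = 6; h_3 = 4.75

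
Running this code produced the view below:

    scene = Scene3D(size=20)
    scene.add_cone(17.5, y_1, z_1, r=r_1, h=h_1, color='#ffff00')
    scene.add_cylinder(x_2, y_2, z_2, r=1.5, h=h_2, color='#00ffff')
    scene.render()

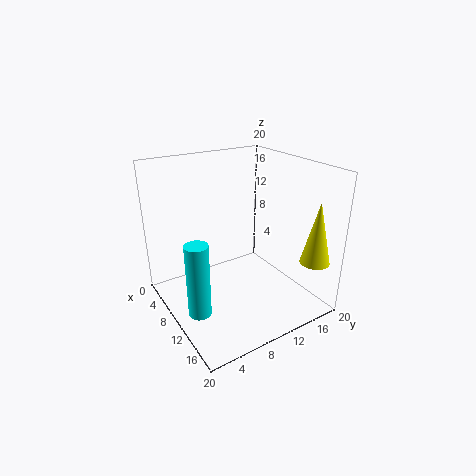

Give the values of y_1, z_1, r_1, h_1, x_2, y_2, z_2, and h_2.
y_1 = 17.5; z_1 = 7.5; r_1 = 2; h_1 = 8.5; x_2 = 12.5; y_2 = 2.5; z_2 = 2; h_2 = 10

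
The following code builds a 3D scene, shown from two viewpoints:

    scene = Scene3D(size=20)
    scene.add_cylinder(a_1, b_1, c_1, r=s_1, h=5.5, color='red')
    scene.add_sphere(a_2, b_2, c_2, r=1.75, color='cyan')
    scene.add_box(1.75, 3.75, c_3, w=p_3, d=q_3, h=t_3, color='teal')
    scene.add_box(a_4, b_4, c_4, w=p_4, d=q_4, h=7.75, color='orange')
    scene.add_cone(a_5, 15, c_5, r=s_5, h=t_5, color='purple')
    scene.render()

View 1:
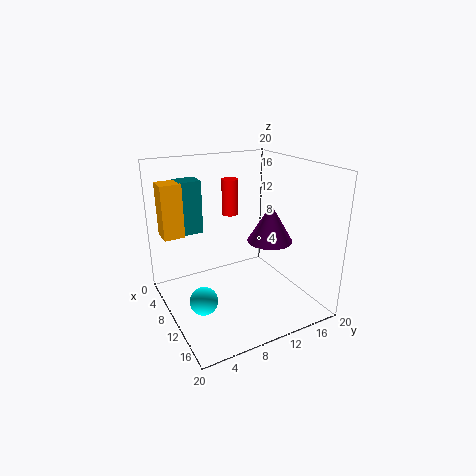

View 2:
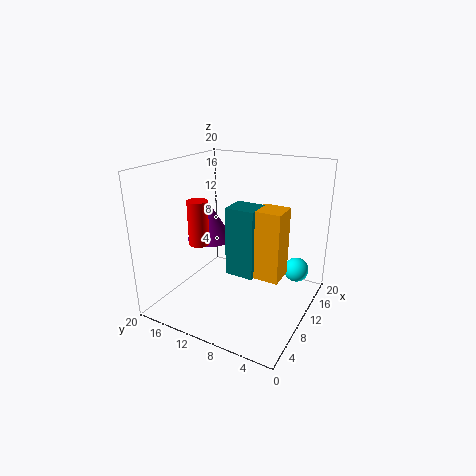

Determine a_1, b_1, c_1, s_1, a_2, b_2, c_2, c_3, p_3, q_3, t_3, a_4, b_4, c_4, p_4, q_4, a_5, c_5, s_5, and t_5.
a_1 = 3.75; b_1 = 12; c_1 = 11.25; s_1 = 1.25; a_2 = 14.5; b_2 = 2.75; c_2 = 4.75; c_3 = 9.5; p_3 = 3; q_3 = 3.25; t_3 = 7.75; a_4 = 2.25; b_4 = 1; c_4 = 9.5; p_4 = 3; q_4 = 3; a_5 = 10.5; c_5 = 8.75; s_5 = 3.25; t_5 = 5.5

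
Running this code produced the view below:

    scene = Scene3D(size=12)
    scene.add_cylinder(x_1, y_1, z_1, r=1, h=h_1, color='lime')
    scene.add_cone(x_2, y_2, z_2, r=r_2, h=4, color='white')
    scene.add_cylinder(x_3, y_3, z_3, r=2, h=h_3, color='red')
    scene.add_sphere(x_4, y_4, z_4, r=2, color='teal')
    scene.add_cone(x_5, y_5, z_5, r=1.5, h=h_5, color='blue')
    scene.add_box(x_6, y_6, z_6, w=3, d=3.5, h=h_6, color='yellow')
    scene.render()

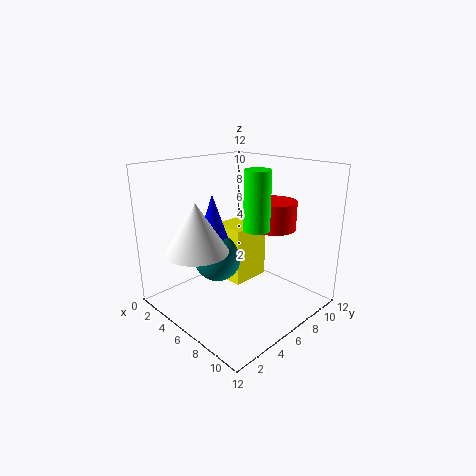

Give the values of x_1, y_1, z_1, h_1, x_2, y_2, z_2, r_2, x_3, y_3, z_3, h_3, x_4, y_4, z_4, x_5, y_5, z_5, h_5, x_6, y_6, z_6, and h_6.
x_1 = 8.5; y_1 = 5.5; z_1 = 7.5; h_1 = 4.5; x_2 = 5; y_2 = 2.5; z_2 = 5.5; r_2 = 2.5; x_3 = 6.5; y_3 = 10; z_3 = 6; h_3 = 2.5; x_4 = 4.5; y_4 = 5; z_4 = 4; x_5 = 4; y_5 = 5; z_5 = 5; h_5 = 4.5; x_6 = 3; y_6 = 6; z_6 = 1.5; h_6 = 5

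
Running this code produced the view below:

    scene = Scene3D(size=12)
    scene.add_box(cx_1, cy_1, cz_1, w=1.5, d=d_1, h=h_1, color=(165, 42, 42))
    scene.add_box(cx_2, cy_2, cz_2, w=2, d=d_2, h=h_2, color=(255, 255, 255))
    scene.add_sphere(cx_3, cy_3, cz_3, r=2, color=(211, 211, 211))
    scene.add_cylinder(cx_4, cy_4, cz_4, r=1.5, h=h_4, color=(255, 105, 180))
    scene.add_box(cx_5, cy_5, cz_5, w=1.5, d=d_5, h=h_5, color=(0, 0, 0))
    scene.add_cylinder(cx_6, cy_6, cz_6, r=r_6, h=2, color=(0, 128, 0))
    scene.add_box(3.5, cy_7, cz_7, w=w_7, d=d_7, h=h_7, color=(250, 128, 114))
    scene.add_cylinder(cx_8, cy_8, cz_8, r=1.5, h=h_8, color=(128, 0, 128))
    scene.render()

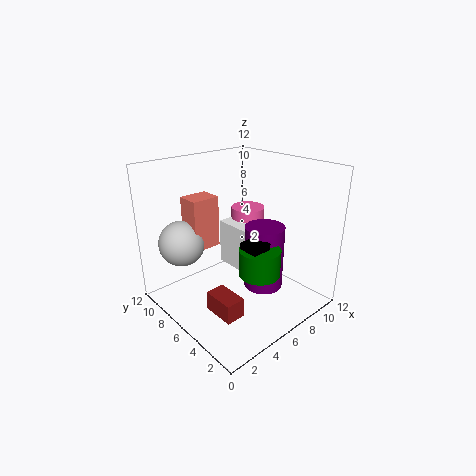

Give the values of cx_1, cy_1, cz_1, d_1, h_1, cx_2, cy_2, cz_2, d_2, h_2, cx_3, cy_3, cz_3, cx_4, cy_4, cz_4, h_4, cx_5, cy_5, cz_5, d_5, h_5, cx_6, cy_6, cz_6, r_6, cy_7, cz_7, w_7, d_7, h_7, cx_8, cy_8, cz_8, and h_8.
cx_1 = 1.5; cy_1 = 2; cz_1 = 2; d_1 = 2.5; h_1 = 1.5; cx_2 = 6.5; cy_2 = 5; cz_2 = 2.5; d_2 = 4; h_2 = 4; cx_3 = 3; cy_3 = 10; cz_3 = 5; cx_4 = 9; cy_4 = 8; cz_4 = 5; h_4 = 2.5; cx_5 = 3.5; cy_5 = 1.5; cz_5 = 5.5; d_5 = 1.5; h_5 = 2; cx_6 = 4.5; cy_6 = 2; cz_6 = 5; r_6 = 1.5; cy_7 = 8.5; cz_7 = 4.5; w_7 = 2.5; d_7 = 2; h_7 = 4.5; cx_8 = 6; cy_8 = 3; cz_8 = 3; h_8 = 5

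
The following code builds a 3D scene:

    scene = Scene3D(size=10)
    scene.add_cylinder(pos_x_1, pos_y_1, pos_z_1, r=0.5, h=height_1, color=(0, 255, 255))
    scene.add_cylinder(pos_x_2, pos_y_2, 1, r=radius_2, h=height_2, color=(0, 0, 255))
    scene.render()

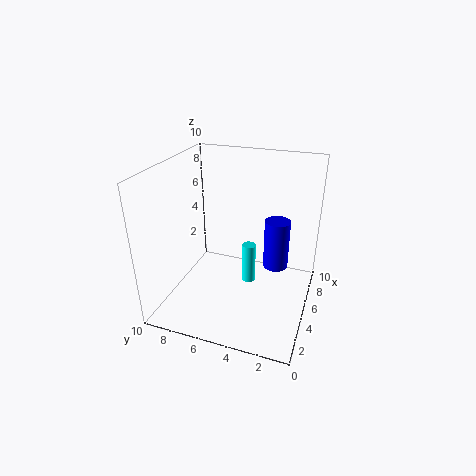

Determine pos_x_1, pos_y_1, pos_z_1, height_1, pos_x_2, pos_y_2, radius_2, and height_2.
pos_x_1 = 6, pos_y_1 = 4.5, pos_z_1 = 1, height_1 = 3, pos_x_2 = 8.5, pos_y_2 = 3, radius_2 = 1, height_2 = 4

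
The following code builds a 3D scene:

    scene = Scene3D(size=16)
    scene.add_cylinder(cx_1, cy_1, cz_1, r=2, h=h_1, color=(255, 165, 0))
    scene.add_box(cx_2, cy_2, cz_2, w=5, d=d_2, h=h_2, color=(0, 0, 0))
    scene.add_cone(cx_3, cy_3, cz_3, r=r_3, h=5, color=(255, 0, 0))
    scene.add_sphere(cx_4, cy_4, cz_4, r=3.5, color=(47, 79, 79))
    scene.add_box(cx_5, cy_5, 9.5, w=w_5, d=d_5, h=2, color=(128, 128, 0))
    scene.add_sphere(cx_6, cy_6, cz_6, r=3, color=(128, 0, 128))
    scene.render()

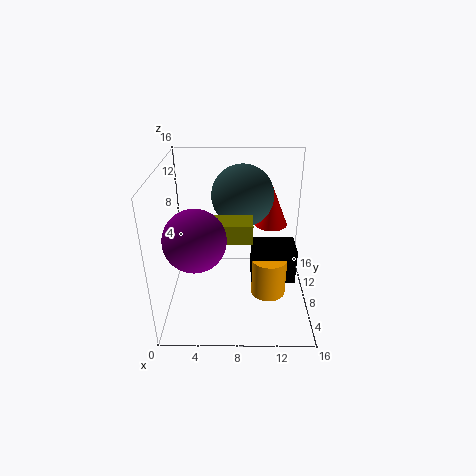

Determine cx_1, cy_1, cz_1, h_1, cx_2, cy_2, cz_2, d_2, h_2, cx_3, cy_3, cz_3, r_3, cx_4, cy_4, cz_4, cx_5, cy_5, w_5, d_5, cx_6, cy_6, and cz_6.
cx_1 = 11.5
cy_1 = 7
cz_1 = 1.5
h_1 = 4.5
cx_2 = 9.5
cy_2 = 6.5
cz_2 = 3
d_2 = 3.5
h_2 = 4
cx_3 = 12
cy_3 = 12.5
cz_3 = 7.5
r_3 = 2
cx_4 = 8.5
cy_4 = 10.5
cz_4 = 12
cx_5 = 4.5
cy_5 = 4
w_5 = 5
d_5 = 2.5
cx_6 = 4
cy_6 = 3
cz_6 = 10.5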